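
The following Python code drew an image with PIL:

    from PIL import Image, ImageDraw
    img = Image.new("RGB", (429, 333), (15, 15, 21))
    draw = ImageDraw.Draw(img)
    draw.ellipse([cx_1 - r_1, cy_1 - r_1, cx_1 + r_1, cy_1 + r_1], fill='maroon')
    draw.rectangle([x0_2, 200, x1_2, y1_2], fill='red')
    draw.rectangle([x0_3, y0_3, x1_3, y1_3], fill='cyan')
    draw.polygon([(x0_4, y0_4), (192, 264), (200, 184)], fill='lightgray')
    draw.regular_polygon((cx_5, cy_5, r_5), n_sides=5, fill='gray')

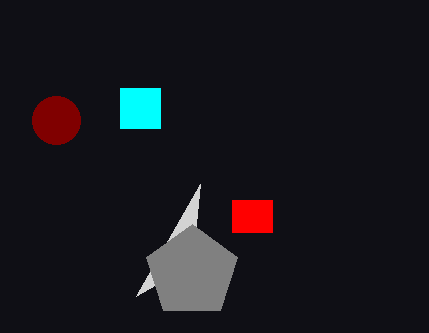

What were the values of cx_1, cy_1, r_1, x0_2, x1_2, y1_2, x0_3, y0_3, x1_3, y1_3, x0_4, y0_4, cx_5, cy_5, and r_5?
cx_1 = 56, cy_1 = 120, r_1 = 24, x0_2 = 232, x1_2 = 272, y1_2 = 232, x0_3 = 120, y0_3 = 88, x1_3 = 160, y1_3 = 128, x0_4 = 136, y0_4 = 296, cx_5 = 192, cy_5 = 272, r_5 = 48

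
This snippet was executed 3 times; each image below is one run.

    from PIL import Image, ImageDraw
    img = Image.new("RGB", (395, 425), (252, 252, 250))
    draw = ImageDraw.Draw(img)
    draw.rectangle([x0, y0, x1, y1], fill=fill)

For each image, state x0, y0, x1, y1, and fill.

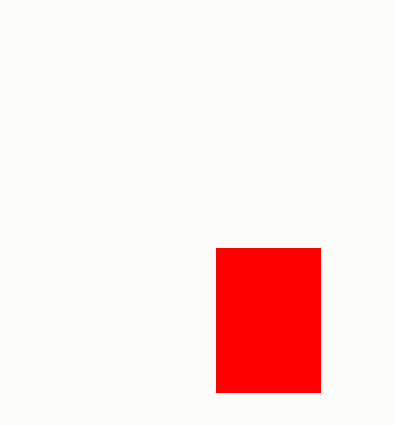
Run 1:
x0 = 216, y0 = 248, x1 = 320, y1 = 392, fill = 'red'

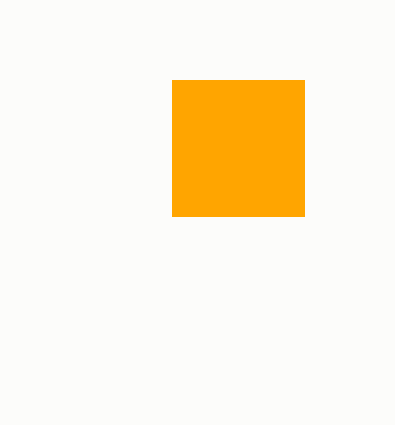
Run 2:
x0 = 172; y0 = 80; x1 = 304; y1 = 216; fill = 'orange'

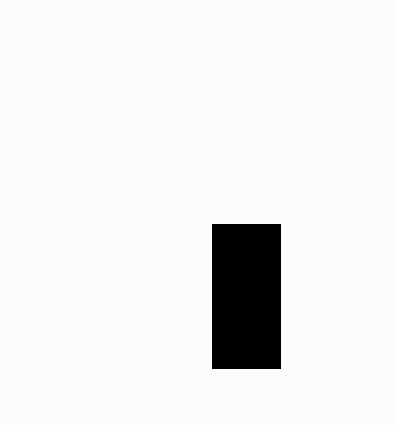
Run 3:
x0 = 212
y0 = 224
x1 = 280
y1 = 368
fill = 'black'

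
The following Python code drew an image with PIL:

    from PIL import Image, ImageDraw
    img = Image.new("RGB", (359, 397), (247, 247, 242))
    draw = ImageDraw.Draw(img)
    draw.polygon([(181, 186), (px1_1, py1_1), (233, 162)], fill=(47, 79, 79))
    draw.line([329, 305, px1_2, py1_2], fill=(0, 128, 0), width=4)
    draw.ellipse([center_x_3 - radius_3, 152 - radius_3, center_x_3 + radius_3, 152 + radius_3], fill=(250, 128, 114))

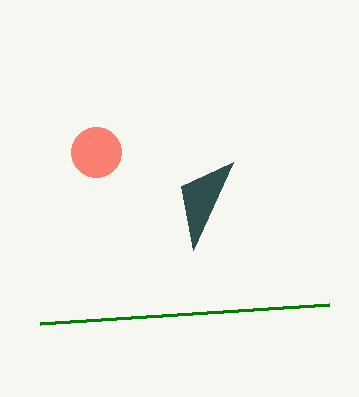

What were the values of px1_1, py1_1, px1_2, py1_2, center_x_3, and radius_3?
px1_1 = 193
py1_1 = 250
px1_2 = 40
py1_2 = 324
center_x_3 = 96
radius_3 = 25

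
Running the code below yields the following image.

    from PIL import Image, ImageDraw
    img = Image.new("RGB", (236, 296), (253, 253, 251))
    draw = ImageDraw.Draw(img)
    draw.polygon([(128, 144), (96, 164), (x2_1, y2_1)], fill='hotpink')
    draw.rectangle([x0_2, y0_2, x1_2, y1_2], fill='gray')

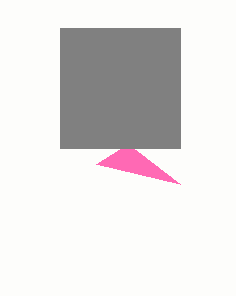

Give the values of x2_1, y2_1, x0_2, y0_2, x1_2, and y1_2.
x2_1 = 180
y2_1 = 184
x0_2 = 60
y0_2 = 28
x1_2 = 180
y1_2 = 148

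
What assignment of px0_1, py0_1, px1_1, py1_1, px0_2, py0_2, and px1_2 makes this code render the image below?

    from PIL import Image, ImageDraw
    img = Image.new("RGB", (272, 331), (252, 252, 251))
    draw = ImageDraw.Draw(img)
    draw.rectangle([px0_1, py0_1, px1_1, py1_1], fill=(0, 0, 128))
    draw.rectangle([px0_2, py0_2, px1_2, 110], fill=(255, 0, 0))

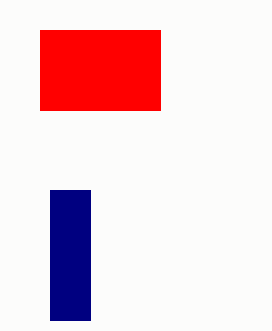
px0_1 = 50, py0_1 = 190, px1_1 = 90, py1_1 = 320, px0_2 = 40, py0_2 = 30, px1_2 = 160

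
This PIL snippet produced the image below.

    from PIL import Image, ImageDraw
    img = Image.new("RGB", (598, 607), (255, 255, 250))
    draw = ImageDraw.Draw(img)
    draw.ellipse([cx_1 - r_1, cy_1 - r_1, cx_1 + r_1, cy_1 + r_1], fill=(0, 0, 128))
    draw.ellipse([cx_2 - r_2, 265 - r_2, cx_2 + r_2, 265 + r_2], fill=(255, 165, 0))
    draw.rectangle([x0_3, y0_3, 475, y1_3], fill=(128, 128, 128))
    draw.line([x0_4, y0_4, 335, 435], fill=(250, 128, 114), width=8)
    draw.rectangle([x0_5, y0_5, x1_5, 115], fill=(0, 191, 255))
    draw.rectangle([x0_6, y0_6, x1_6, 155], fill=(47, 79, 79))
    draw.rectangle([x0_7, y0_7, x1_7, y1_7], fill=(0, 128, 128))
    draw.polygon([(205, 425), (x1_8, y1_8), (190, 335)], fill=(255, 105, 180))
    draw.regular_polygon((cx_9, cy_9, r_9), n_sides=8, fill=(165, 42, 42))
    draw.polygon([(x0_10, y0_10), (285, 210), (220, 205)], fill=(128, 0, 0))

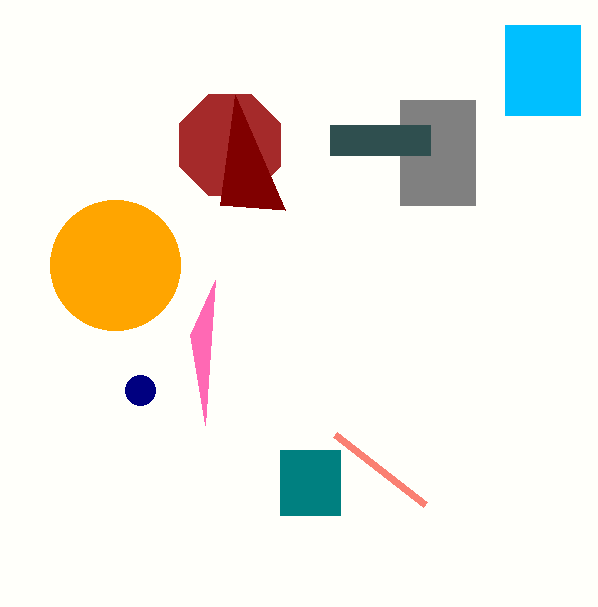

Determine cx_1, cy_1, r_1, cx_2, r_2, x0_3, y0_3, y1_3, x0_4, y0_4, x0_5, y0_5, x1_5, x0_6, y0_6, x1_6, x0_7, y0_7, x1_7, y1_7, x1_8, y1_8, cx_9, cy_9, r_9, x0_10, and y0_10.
cx_1 = 140; cy_1 = 390; r_1 = 15; cx_2 = 115; r_2 = 65; x0_3 = 400; y0_3 = 100; y1_3 = 205; x0_4 = 425; y0_4 = 505; x0_5 = 505; y0_5 = 25; x1_5 = 580; x0_6 = 330; y0_6 = 125; x1_6 = 430; x0_7 = 280; y0_7 = 450; x1_7 = 340; y1_7 = 515; x1_8 = 215; y1_8 = 280; cx_9 = 230; cy_9 = 145; r_9 = 55; x0_10 = 235; y0_10 = 95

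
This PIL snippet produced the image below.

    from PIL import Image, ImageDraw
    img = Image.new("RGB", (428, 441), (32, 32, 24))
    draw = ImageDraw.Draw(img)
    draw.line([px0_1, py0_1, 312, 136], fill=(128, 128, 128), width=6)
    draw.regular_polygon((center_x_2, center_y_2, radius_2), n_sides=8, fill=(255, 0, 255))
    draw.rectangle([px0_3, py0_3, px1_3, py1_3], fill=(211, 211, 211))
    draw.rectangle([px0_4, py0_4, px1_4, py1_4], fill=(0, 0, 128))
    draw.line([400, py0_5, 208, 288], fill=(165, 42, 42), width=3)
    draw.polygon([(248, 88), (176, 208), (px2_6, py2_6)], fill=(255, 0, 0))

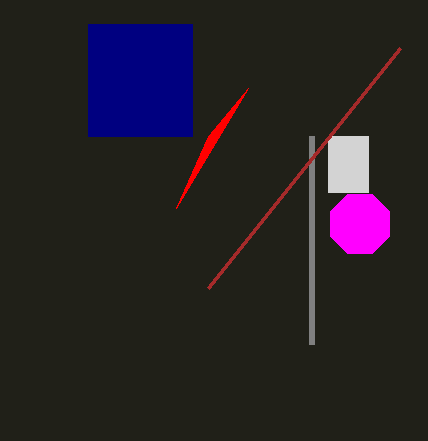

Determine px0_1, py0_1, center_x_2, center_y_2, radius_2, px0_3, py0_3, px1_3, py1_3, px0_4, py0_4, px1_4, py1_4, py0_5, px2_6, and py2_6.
px0_1 = 312; py0_1 = 344; center_x_2 = 360; center_y_2 = 224; radius_2 = 32; px0_3 = 328; py0_3 = 136; px1_3 = 368; py1_3 = 192; px0_4 = 88; py0_4 = 24; px1_4 = 192; py1_4 = 136; py0_5 = 48; px2_6 = 208; py2_6 = 136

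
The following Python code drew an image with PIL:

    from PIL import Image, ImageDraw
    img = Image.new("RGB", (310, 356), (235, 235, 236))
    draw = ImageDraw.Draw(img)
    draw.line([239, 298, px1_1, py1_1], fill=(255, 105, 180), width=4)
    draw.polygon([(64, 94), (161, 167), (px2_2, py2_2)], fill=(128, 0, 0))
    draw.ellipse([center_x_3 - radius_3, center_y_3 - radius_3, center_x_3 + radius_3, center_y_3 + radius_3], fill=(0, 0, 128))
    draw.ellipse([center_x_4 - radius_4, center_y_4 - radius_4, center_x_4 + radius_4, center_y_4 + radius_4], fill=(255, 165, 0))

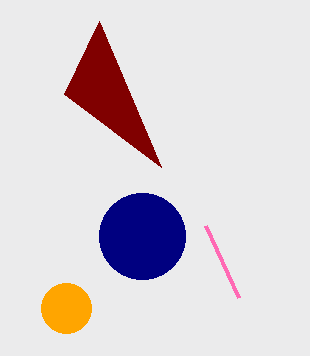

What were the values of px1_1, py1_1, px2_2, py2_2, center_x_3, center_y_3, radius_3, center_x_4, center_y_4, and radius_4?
px1_1 = 206
py1_1 = 226
px2_2 = 99
py2_2 = 21
center_x_3 = 142
center_y_3 = 236
radius_3 = 43
center_x_4 = 66
center_y_4 = 308
radius_4 = 25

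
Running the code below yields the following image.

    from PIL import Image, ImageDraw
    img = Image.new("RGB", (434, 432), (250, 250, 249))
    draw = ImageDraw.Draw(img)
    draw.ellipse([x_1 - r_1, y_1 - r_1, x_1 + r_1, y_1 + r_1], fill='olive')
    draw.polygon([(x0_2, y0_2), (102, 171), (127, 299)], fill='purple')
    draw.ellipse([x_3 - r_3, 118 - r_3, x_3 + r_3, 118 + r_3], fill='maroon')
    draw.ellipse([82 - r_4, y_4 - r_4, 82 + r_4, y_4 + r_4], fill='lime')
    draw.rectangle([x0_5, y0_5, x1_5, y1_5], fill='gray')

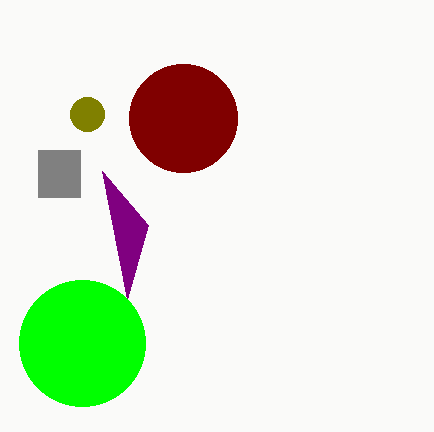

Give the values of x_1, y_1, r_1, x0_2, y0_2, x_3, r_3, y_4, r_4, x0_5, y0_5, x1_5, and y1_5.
x_1 = 87, y_1 = 114, r_1 = 17, x0_2 = 148, y0_2 = 225, x_3 = 183, r_3 = 54, y_4 = 343, r_4 = 63, x0_5 = 38, y0_5 = 150, x1_5 = 80, y1_5 = 197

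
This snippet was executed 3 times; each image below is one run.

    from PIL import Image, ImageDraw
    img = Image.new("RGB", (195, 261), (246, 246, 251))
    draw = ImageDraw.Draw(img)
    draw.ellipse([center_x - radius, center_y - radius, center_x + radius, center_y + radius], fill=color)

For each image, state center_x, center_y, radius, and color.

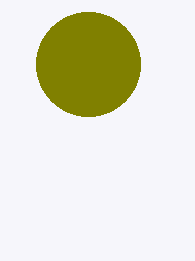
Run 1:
center_x = 88
center_y = 64
radius = 52
color = 'olive'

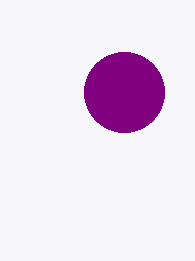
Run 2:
center_x = 124; center_y = 92; radius = 40; color = 'purple'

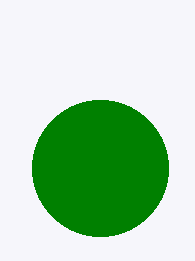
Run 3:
center_x = 100; center_y = 168; radius = 68; color = 'green'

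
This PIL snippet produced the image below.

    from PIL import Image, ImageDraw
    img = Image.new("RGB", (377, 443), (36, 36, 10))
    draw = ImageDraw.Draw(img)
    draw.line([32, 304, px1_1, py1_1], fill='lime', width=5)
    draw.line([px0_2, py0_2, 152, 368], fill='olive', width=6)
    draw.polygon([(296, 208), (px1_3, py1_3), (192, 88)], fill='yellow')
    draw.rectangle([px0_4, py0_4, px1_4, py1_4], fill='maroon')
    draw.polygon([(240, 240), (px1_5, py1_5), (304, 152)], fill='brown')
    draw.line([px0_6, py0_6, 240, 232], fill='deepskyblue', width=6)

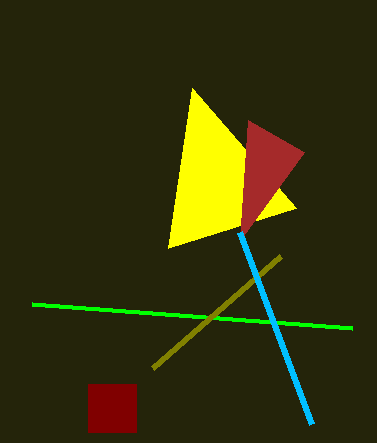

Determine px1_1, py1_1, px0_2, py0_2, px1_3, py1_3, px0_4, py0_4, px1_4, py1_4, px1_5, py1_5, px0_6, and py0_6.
px1_1 = 352
py1_1 = 328
px0_2 = 280
py0_2 = 256
px1_3 = 168
py1_3 = 248
px0_4 = 88
py0_4 = 384
px1_4 = 136
py1_4 = 432
px1_5 = 248
py1_5 = 120
px0_6 = 312
py0_6 = 424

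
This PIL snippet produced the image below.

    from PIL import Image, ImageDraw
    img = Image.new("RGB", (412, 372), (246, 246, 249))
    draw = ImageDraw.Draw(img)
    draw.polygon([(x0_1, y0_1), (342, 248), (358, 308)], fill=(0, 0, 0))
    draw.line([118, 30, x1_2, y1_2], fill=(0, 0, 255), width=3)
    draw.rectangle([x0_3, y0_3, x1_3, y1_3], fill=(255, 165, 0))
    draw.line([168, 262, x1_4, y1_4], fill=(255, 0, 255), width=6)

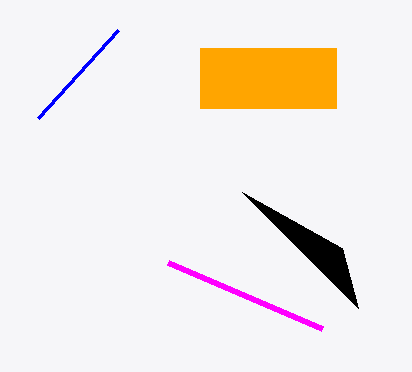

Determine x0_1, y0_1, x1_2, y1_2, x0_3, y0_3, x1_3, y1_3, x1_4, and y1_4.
x0_1 = 242
y0_1 = 192
x1_2 = 38
y1_2 = 118
x0_3 = 200
y0_3 = 48
x1_3 = 336
y1_3 = 108
x1_4 = 322
y1_4 = 328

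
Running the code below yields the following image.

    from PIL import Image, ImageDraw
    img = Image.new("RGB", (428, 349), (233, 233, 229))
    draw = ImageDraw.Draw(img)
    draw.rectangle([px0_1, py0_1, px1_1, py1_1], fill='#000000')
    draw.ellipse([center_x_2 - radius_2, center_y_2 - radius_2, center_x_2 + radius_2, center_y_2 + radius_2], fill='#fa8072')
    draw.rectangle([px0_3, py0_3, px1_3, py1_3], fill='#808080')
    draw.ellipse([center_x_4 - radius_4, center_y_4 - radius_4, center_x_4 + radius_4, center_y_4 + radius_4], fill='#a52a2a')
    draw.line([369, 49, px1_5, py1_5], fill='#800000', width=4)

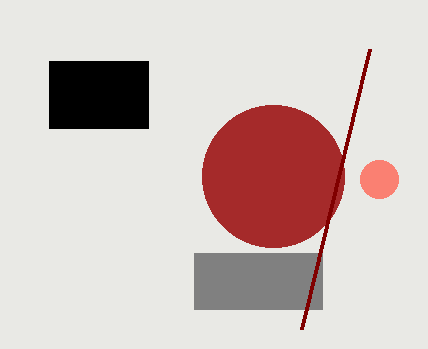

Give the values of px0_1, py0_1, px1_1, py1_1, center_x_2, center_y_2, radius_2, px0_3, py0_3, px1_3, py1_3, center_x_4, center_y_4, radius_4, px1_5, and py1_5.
px0_1 = 49
py0_1 = 61
px1_1 = 148
py1_1 = 128
center_x_2 = 379
center_y_2 = 179
radius_2 = 19
px0_3 = 194
py0_3 = 253
px1_3 = 322
py1_3 = 309
center_x_4 = 273
center_y_4 = 176
radius_4 = 71
px1_5 = 301
py1_5 = 329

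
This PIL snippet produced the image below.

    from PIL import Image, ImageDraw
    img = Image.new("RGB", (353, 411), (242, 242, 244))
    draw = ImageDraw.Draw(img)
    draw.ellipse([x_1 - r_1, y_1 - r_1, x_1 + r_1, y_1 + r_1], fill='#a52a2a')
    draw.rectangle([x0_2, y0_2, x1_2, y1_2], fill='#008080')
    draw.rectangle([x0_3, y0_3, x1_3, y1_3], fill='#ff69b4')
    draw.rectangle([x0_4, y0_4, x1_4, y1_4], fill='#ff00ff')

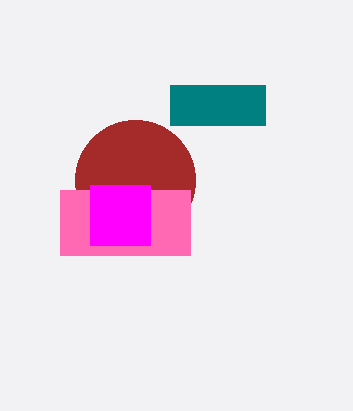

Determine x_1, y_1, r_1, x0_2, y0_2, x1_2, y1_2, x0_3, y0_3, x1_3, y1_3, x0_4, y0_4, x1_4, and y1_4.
x_1 = 135, y_1 = 180, r_1 = 60, x0_2 = 170, y0_2 = 85, x1_2 = 265, y1_2 = 125, x0_3 = 60, y0_3 = 190, x1_3 = 190, y1_3 = 255, x0_4 = 90, y0_4 = 185, x1_4 = 150, y1_4 = 245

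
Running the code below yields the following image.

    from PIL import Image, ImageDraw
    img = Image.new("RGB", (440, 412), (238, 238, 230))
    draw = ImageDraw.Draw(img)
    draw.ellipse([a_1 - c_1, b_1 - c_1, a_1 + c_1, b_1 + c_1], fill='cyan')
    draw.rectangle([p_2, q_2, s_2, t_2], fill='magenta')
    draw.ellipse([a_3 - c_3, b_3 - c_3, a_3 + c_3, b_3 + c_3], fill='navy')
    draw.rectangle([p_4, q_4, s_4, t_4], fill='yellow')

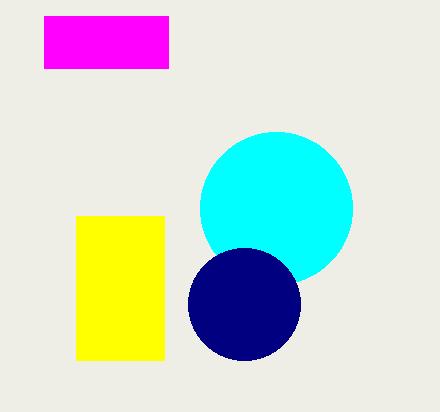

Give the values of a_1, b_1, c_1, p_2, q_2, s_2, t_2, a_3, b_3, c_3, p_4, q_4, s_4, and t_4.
a_1 = 276, b_1 = 208, c_1 = 76, p_2 = 44, q_2 = 16, s_2 = 168, t_2 = 68, a_3 = 244, b_3 = 304, c_3 = 56, p_4 = 76, q_4 = 216, s_4 = 164, t_4 = 360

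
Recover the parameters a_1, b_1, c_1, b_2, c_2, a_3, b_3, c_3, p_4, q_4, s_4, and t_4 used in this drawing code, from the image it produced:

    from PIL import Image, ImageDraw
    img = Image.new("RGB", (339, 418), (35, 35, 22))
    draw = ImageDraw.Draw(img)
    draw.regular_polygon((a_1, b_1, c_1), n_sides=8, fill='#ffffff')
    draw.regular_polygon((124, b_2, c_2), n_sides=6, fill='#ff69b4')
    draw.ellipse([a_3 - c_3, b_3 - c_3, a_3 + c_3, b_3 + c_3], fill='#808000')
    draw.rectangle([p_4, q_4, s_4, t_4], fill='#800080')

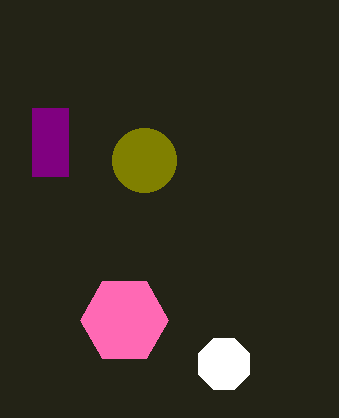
a_1 = 224, b_1 = 364, c_1 = 28, b_2 = 320, c_2 = 44, a_3 = 144, b_3 = 160, c_3 = 32, p_4 = 32, q_4 = 108, s_4 = 68, t_4 = 176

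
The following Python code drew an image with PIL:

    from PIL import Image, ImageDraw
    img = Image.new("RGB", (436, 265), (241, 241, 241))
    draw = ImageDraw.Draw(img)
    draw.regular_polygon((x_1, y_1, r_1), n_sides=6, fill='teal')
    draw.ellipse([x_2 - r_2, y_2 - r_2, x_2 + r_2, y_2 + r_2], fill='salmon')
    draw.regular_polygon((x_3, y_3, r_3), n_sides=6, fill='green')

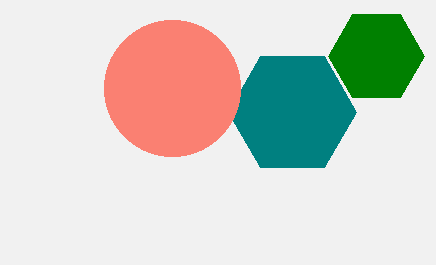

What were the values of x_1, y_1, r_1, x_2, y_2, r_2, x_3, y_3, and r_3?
x_1 = 292, y_1 = 112, r_1 = 64, x_2 = 172, y_2 = 88, r_2 = 68, x_3 = 376, y_3 = 56, r_3 = 48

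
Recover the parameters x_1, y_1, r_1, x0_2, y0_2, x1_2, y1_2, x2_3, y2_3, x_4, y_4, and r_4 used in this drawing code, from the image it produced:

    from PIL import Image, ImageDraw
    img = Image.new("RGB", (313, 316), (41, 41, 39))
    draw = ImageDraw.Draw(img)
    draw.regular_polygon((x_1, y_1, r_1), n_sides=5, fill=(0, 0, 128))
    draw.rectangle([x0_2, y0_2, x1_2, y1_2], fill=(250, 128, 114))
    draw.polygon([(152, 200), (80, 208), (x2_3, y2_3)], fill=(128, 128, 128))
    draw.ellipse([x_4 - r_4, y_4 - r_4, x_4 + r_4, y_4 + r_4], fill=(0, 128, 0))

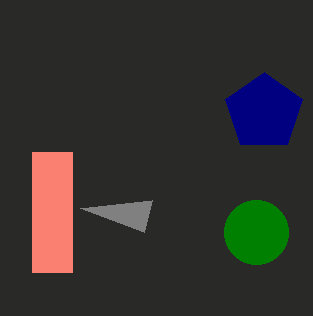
x_1 = 264; y_1 = 112; r_1 = 40; x0_2 = 32; y0_2 = 152; x1_2 = 72; y1_2 = 272; x2_3 = 144; y2_3 = 232; x_4 = 256; y_4 = 232; r_4 = 32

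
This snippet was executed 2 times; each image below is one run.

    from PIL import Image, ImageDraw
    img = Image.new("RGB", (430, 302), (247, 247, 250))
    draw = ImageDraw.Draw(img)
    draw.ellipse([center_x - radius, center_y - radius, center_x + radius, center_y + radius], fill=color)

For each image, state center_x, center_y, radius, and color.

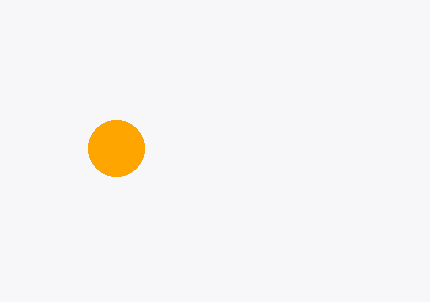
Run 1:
center_x = 116; center_y = 148; radius = 28; color = 'orange'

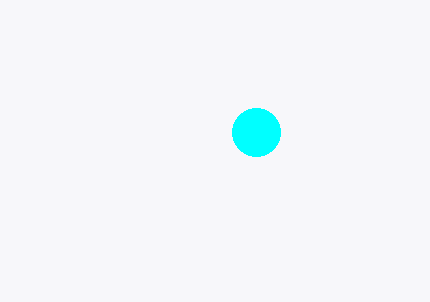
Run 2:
center_x = 256
center_y = 132
radius = 24
color = 'cyan'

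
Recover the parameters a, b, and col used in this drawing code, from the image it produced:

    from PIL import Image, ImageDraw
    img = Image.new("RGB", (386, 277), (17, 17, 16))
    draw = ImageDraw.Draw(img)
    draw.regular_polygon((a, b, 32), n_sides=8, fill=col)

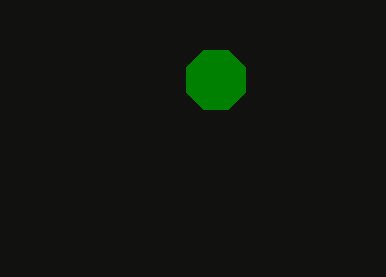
a = 216; b = 80; col = 'green'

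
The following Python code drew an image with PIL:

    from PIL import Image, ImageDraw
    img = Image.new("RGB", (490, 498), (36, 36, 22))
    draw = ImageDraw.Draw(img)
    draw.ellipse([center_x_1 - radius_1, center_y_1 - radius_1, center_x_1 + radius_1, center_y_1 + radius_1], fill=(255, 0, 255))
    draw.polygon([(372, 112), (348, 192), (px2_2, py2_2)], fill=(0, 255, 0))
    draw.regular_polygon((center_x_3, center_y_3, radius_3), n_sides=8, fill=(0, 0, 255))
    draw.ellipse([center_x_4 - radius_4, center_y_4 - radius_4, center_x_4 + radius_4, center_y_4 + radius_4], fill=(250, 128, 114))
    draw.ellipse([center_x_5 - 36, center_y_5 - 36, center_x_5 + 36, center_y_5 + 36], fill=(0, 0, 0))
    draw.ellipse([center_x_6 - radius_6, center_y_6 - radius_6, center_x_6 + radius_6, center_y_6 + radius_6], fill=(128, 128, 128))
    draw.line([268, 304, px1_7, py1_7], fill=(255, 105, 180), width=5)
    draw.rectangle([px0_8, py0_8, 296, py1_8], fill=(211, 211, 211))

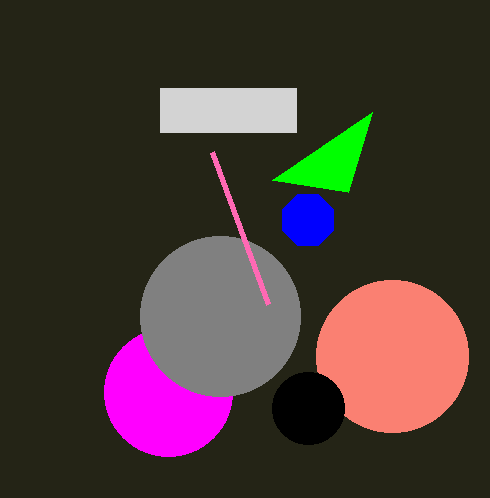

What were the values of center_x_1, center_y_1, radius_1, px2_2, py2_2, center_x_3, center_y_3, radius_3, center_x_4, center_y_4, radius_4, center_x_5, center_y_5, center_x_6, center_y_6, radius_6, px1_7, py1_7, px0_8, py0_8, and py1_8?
center_x_1 = 168, center_y_1 = 392, radius_1 = 64, px2_2 = 272, py2_2 = 180, center_x_3 = 308, center_y_3 = 220, radius_3 = 28, center_x_4 = 392, center_y_4 = 356, radius_4 = 76, center_x_5 = 308, center_y_5 = 408, center_x_6 = 220, center_y_6 = 316, radius_6 = 80, px1_7 = 212, py1_7 = 152, px0_8 = 160, py0_8 = 88, py1_8 = 132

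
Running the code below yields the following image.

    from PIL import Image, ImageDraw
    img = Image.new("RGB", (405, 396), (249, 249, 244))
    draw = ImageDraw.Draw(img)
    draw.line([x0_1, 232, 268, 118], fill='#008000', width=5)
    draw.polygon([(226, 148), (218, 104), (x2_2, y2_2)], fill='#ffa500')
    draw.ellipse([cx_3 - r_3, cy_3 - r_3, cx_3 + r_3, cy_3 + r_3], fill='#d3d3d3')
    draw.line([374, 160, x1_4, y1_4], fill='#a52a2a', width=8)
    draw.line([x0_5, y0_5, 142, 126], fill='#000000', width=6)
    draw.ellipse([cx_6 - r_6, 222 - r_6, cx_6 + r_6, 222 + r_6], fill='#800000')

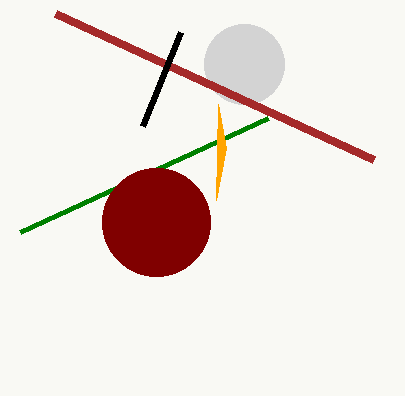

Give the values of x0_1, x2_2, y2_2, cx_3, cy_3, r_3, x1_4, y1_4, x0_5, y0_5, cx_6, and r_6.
x0_1 = 20; x2_2 = 216; y2_2 = 200; cx_3 = 244; cy_3 = 64; r_3 = 40; x1_4 = 56; y1_4 = 14; x0_5 = 180; y0_5 = 32; cx_6 = 156; r_6 = 54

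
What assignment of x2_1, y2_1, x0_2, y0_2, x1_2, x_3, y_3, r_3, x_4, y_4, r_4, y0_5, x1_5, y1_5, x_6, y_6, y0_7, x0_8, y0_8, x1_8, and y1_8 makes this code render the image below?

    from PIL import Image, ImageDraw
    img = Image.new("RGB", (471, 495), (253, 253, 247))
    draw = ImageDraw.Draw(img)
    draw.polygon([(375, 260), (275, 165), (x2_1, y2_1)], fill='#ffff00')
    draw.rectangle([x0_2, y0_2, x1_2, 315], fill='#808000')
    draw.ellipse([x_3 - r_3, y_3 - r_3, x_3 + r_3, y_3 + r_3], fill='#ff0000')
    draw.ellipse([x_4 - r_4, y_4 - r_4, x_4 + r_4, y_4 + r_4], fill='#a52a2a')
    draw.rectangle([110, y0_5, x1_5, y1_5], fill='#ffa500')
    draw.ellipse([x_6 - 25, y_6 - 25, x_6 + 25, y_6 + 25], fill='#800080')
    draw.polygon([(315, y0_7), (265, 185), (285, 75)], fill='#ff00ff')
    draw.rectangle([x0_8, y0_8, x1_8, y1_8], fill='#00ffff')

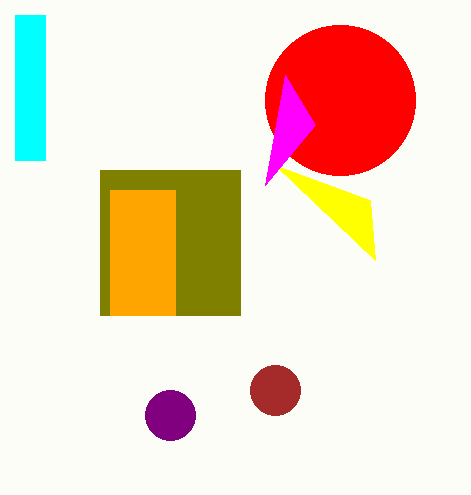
x2_1 = 370
y2_1 = 200
x0_2 = 100
y0_2 = 170
x1_2 = 240
x_3 = 340
y_3 = 100
r_3 = 75
x_4 = 275
y_4 = 390
r_4 = 25
y0_5 = 190
x1_5 = 175
y1_5 = 315
x_6 = 170
y_6 = 415
y0_7 = 125
x0_8 = 15
y0_8 = 15
x1_8 = 45
y1_8 = 160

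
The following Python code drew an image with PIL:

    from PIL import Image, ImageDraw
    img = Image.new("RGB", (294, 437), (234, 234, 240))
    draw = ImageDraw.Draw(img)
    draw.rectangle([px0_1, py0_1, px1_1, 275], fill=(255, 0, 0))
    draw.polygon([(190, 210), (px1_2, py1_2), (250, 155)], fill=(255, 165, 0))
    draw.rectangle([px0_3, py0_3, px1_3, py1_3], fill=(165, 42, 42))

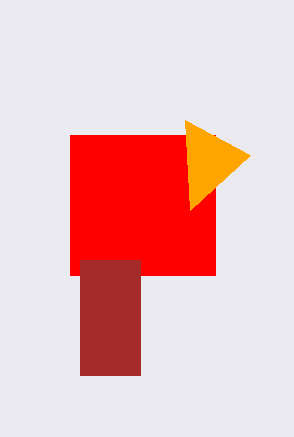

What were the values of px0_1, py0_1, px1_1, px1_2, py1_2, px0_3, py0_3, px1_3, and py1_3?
px0_1 = 70; py0_1 = 135; px1_1 = 215; px1_2 = 185; py1_2 = 120; px0_3 = 80; py0_3 = 260; px1_3 = 140; py1_3 = 375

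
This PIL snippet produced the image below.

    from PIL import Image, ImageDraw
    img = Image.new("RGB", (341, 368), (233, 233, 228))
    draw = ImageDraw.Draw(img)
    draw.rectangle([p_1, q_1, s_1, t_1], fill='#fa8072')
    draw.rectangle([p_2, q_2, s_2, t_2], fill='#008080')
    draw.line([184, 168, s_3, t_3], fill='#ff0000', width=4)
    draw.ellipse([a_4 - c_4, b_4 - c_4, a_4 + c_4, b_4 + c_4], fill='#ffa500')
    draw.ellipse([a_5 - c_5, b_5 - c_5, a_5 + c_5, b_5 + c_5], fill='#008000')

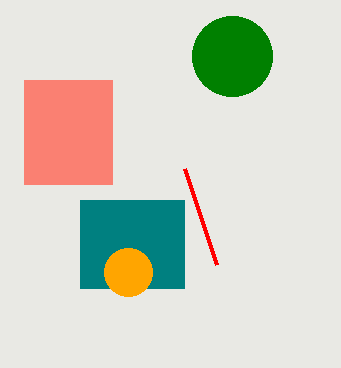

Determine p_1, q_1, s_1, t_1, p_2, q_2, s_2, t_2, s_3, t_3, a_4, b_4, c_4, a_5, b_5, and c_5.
p_1 = 24, q_1 = 80, s_1 = 112, t_1 = 184, p_2 = 80, q_2 = 200, s_2 = 184, t_2 = 288, s_3 = 216, t_3 = 264, a_4 = 128, b_4 = 272, c_4 = 24, a_5 = 232, b_5 = 56, c_5 = 40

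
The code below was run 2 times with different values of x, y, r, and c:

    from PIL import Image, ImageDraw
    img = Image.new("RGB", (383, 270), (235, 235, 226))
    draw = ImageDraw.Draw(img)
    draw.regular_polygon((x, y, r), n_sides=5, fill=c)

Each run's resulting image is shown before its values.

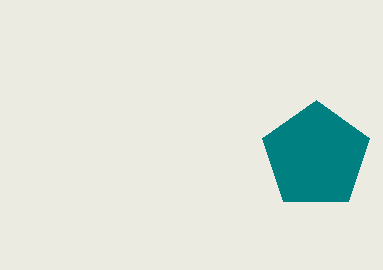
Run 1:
x = 316, y = 156, r = 56, c = 'teal'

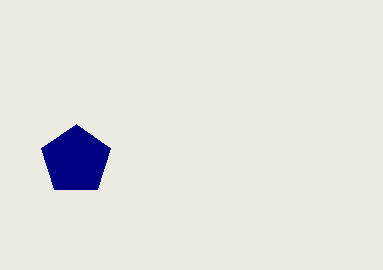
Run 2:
x = 76, y = 160, r = 36, c = 'navy'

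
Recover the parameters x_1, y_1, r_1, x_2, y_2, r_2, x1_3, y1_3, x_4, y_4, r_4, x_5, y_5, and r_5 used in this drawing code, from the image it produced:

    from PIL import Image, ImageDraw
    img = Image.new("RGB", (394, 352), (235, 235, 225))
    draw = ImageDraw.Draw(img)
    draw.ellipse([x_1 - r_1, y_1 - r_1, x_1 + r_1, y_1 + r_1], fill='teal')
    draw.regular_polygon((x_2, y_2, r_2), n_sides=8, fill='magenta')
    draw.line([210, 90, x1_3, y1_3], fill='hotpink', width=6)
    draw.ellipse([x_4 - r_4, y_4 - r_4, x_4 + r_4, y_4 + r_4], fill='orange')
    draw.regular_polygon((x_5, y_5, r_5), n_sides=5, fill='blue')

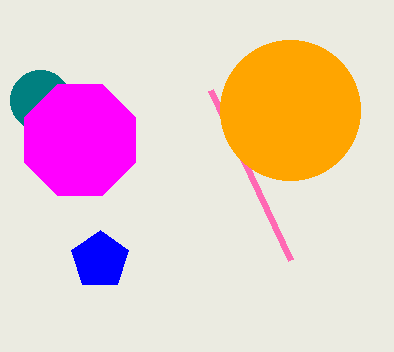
x_1 = 40
y_1 = 100
r_1 = 30
x_2 = 80
y_2 = 140
r_2 = 60
x1_3 = 290
y1_3 = 260
x_4 = 290
y_4 = 110
r_4 = 70
x_5 = 100
y_5 = 260
r_5 = 30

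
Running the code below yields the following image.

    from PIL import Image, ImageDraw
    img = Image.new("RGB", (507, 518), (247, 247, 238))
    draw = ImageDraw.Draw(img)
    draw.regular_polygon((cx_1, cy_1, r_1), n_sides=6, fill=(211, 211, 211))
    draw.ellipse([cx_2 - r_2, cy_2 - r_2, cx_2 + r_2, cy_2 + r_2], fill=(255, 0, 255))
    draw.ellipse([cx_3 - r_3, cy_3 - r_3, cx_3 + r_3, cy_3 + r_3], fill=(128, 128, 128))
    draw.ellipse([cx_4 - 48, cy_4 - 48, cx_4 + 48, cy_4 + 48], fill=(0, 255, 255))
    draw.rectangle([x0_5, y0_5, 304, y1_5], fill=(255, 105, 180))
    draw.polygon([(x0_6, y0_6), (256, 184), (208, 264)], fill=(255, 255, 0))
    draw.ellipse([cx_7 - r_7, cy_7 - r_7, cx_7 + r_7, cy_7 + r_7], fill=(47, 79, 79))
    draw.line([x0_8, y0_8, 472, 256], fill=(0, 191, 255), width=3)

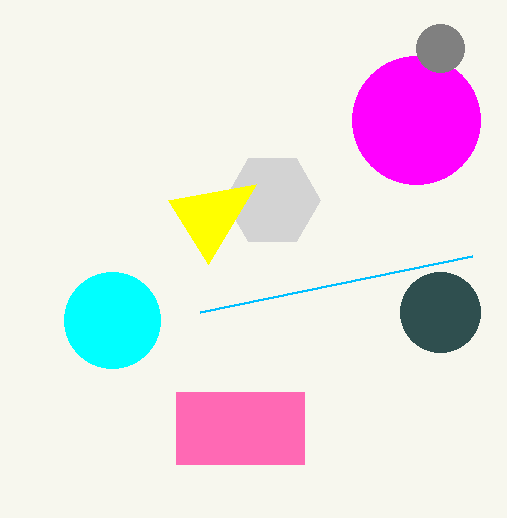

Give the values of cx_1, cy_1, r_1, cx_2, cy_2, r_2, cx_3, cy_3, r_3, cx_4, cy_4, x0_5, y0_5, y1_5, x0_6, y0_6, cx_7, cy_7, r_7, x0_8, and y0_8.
cx_1 = 272, cy_1 = 200, r_1 = 48, cx_2 = 416, cy_2 = 120, r_2 = 64, cx_3 = 440, cy_3 = 48, r_3 = 24, cx_4 = 112, cy_4 = 320, x0_5 = 176, y0_5 = 392, y1_5 = 464, x0_6 = 168, y0_6 = 200, cx_7 = 440, cy_7 = 312, r_7 = 40, x0_8 = 200, y0_8 = 312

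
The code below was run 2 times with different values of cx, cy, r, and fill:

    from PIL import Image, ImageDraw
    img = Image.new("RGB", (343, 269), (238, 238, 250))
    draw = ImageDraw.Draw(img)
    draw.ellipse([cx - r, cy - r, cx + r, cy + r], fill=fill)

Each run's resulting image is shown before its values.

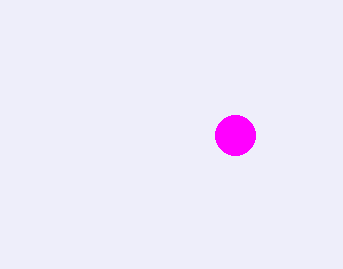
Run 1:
cx = 235
cy = 135
r = 20
fill = 'magenta'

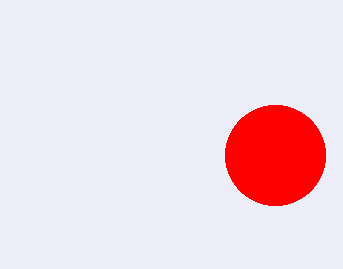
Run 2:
cx = 275; cy = 155; r = 50; fill = 'red'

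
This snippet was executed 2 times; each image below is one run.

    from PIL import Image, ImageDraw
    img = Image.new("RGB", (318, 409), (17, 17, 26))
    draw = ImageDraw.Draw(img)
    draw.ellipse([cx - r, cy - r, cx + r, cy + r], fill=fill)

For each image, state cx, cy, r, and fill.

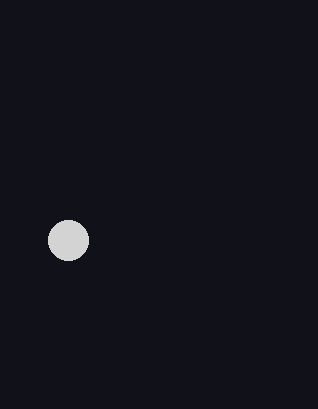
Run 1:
cx = 68
cy = 240
r = 20
fill = 'lightgray'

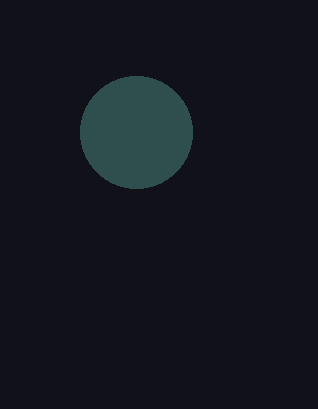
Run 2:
cx = 136
cy = 132
r = 56
fill = 'darkslategray'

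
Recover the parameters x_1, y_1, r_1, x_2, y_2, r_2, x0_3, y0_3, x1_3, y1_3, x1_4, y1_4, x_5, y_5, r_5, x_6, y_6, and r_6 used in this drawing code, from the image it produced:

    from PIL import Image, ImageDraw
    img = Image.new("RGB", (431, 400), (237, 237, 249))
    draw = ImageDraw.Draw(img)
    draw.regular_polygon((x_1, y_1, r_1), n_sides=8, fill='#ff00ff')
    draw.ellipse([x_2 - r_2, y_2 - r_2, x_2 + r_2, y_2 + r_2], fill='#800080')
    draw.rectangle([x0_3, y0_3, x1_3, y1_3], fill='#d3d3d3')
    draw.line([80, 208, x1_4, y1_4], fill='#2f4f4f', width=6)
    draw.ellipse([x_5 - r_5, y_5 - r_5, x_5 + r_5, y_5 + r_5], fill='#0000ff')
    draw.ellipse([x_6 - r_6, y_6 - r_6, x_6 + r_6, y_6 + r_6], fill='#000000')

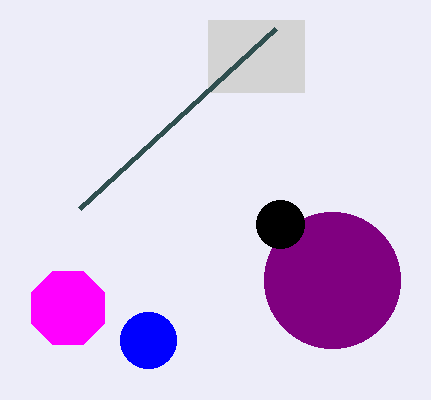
x_1 = 68; y_1 = 308; r_1 = 40; x_2 = 332; y_2 = 280; r_2 = 68; x0_3 = 208; y0_3 = 20; x1_3 = 304; y1_3 = 92; x1_4 = 276; y1_4 = 28; x_5 = 148; y_5 = 340; r_5 = 28; x_6 = 280; y_6 = 224; r_6 = 24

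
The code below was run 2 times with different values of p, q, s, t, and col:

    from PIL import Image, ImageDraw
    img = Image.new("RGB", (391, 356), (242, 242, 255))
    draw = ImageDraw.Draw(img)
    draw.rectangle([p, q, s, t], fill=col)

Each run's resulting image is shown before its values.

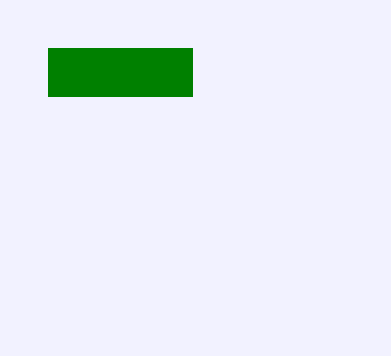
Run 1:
p = 48, q = 48, s = 192, t = 96, col = 'green'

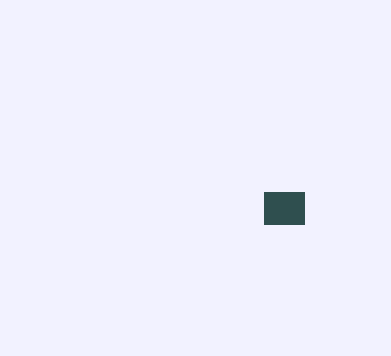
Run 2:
p = 264
q = 192
s = 304
t = 224
col = 'darkslategray'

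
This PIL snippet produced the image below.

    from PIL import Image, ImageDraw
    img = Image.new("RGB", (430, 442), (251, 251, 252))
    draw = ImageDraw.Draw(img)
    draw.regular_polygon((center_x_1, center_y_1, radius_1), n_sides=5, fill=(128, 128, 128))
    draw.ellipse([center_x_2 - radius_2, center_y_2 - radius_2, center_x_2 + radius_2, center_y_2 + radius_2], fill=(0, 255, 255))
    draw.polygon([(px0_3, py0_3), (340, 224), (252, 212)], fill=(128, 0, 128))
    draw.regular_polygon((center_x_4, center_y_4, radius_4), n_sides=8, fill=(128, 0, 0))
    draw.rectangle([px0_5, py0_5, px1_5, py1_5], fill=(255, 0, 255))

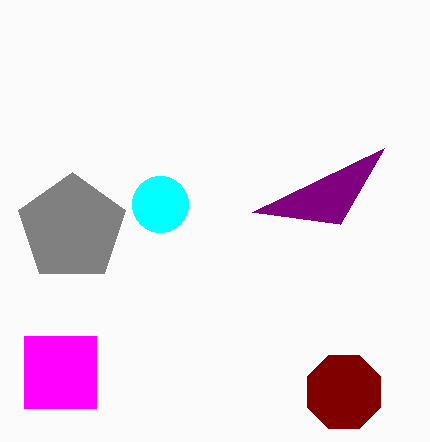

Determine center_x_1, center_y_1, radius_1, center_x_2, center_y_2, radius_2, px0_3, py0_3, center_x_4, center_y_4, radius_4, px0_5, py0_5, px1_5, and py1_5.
center_x_1 = 72, center_y_1 = 228, radius_1 = 56, center_x_2 = 160, center_y_2 = 204, radius_2 = 28, px0_3 = 384, py0_3 = 148, center_x_4 = 344, center_y_4 = 392, radius_4 = 40, px0_5 = 24, py0_5 = 336, px1_5 = 96, py1_5 = 408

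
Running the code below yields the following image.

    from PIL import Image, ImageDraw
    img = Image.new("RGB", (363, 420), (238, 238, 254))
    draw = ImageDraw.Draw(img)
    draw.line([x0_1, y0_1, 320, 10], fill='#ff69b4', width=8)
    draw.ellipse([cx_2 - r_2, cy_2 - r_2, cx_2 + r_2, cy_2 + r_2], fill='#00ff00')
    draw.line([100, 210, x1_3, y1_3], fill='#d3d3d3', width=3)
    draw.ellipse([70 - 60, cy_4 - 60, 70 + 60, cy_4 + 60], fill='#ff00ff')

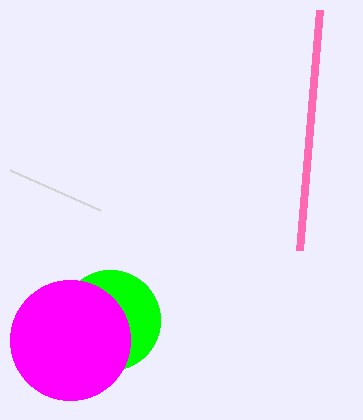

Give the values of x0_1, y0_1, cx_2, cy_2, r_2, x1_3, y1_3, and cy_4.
x0_1 = 300
y0_1 = 250
cx_2 = 110
cy_2 = 320
r_2 = 50
x1_3 = 10
y1_3 = 170
cy_4 = 340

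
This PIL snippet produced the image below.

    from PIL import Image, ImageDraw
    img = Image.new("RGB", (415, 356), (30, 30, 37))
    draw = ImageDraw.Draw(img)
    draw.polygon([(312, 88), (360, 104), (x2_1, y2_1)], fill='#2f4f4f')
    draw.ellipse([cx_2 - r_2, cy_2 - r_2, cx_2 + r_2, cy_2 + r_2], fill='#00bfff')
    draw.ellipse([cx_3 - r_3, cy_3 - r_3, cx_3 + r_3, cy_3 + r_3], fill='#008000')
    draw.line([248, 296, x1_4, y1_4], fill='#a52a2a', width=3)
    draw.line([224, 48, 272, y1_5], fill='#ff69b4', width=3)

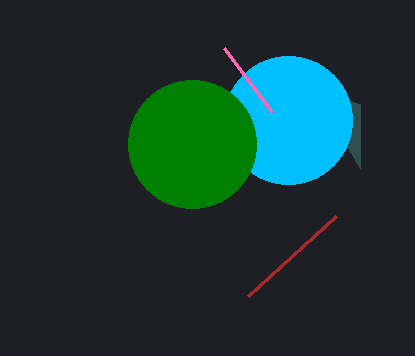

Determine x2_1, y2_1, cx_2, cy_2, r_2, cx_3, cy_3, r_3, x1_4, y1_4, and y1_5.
x2_1 = 360; y2_1 = 168; cx_2 = 288; cy_2 = 120; r_2 = 64; cx_3 = 192; cy_3 = 144; r_3 = 64; x1_4 = 336; y1_4 = 216; y1_5 = 112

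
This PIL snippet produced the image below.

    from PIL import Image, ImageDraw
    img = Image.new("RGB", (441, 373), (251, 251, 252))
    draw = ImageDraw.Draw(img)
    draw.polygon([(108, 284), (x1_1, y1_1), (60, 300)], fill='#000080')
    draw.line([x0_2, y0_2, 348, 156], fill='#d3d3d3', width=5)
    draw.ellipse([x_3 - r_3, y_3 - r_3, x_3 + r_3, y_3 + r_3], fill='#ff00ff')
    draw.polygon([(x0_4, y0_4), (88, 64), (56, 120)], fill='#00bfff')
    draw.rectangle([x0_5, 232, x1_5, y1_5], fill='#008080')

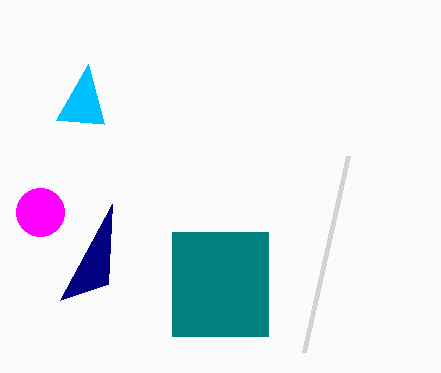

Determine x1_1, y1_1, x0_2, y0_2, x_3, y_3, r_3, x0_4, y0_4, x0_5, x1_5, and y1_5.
x1_1 = 112; y1_1 = 204; x0_2 = 304; y0_2 = 352; x_3 = 40; y_3 = 212; r_3 = 24; x0_4 = 104; y0_4 = 124; x0_5 = 172; x1_5 = 268; y1_5 = 336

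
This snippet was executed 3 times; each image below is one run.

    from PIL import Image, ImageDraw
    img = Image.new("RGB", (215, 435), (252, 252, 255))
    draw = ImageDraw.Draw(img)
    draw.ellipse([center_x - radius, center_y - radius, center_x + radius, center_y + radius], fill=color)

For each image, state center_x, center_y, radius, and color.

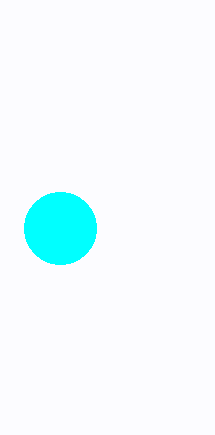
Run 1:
center_x = 60
center_y = 228
radius = 36
color = 'cyan'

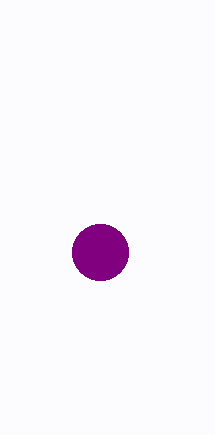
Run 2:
center_x = 100; center_y = 252; radius = 28; color = 'purple'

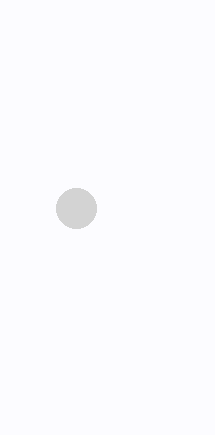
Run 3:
center_x = 76; center_y = 208; radius = 20; color = 'lightgray'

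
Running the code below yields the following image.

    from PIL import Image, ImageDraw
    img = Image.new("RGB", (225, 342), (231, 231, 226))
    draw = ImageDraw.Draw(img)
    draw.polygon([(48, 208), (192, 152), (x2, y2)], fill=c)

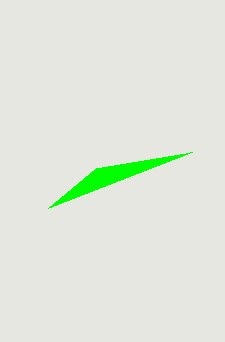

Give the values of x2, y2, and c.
x2 = 96, y2 = 168, c = 'lime'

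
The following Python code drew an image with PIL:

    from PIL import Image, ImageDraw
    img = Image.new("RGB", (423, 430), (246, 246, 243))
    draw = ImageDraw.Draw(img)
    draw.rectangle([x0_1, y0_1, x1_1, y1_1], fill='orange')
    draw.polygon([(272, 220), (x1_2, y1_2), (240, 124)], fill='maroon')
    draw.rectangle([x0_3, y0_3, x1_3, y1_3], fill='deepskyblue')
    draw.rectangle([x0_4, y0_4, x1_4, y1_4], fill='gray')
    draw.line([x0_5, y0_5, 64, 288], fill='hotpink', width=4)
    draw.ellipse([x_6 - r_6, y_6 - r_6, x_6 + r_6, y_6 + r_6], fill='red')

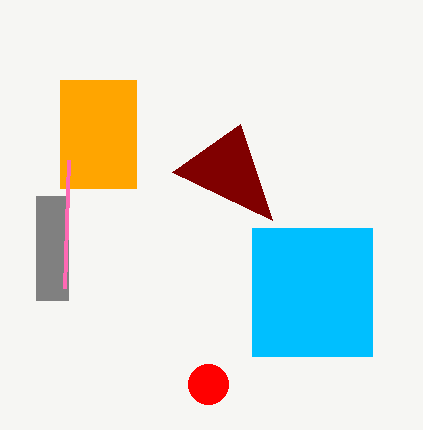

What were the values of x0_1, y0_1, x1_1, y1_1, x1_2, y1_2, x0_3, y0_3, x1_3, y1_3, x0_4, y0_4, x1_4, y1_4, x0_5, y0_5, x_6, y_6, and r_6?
x0_1 = 60
y0_1 = 80
x1_1 = 136
y1_1 = 188
x1_2 = 172
y1_2 = 172
x0_3 = 252
y0_3 = 228
x1_3 = 372
y1_3 = 356
x0_4 = 36
y0_4 = 196
x1_4 = 68
y1_4 = 300
x0_5 = 68
y0_5 = 160
x_6 = 208
y_6 = 384
r_6 = 20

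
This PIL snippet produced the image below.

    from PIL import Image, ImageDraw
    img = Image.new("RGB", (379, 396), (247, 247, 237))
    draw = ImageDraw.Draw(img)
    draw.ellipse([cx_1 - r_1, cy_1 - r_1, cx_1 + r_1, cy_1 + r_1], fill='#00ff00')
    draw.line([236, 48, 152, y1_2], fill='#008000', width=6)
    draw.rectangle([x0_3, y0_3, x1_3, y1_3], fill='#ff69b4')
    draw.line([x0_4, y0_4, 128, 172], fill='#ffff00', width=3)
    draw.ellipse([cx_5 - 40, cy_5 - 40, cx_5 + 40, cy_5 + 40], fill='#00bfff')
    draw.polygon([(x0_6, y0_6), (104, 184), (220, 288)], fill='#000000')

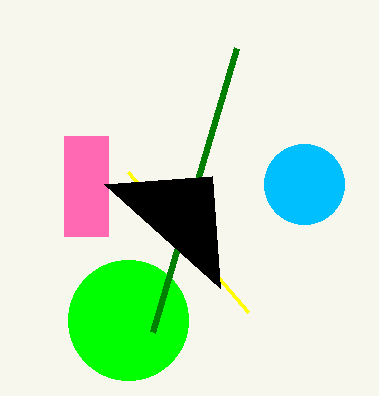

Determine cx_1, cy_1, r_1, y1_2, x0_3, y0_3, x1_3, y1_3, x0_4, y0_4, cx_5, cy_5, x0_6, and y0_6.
cx_1 = 128, cy_1 = 320, r_1 = 60, y1_2 = 332, x0_3 = 64, y0_3 = 136, x1_3 = 108, y1_3 = 236, x0_4 = 248, y0_4 = 312, cx_5 = 304, cy_5 = 184, x0_6 = 212, y0_6 = 176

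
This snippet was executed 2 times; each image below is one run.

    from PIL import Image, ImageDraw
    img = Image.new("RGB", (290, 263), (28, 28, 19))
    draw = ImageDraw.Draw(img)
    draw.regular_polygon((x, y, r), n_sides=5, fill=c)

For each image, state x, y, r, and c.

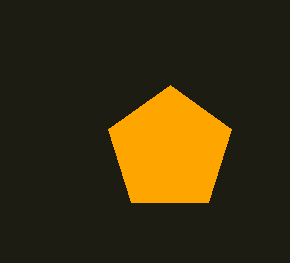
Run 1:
x = 170; y = 150; r = 65; c = 'orange'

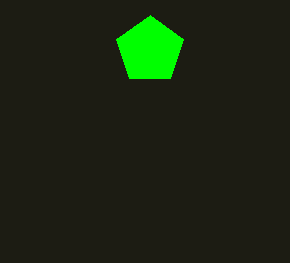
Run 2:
x = 150
y = 50
r = 35
c = 'lime'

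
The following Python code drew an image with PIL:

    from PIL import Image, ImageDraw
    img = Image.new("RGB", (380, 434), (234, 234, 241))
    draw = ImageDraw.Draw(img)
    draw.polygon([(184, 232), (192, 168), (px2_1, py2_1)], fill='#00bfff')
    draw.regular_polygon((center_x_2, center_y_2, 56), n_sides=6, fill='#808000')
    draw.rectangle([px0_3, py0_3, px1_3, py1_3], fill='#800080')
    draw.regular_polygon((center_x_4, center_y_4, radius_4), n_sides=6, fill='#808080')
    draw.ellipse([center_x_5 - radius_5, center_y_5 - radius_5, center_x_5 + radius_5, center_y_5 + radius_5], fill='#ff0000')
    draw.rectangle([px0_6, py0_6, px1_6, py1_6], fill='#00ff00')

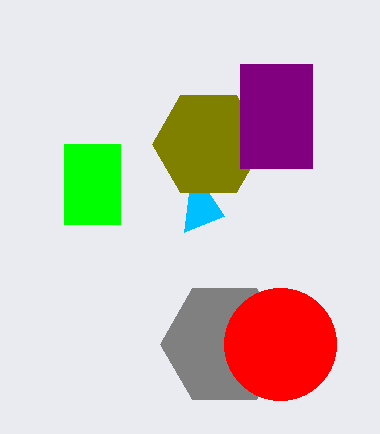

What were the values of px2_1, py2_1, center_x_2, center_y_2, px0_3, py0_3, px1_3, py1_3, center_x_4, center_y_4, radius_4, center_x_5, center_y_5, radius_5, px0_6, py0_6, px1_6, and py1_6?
px2_1 = 224, py2_1 = 216, center_x_2 = 208, center_y_2 = 144, px0_3 = 240, py0_3 = 64, px1_3 = 312, py1_3 = 168, center_x_4 = 224, center_y_4 = 344, radius_4 = 64, center_x_5 = 280, center_y_5 = 344, radius_5 = 56, px0_6 = 64, py0_6 = 144, px1_6 = 120, py1_6 = 224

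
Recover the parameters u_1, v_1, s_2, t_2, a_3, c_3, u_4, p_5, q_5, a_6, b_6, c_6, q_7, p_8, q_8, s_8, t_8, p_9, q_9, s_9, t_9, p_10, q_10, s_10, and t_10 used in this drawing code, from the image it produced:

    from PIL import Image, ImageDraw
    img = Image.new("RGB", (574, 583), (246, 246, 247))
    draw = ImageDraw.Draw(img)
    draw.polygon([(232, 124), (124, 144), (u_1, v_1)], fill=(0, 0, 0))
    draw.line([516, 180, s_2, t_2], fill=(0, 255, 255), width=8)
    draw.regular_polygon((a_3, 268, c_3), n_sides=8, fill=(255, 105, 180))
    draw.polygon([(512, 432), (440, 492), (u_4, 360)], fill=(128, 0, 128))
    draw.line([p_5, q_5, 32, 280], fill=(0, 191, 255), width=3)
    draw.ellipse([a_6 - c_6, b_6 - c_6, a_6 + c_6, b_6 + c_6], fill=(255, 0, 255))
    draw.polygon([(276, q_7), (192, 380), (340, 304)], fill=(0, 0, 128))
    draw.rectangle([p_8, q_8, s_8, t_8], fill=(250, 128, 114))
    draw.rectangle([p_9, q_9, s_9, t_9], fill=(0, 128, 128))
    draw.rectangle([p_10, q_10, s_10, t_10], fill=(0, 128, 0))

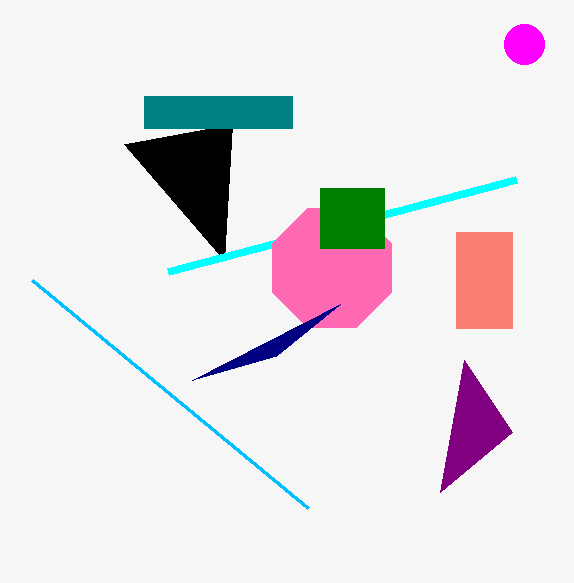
u_1 = 224
v_1 = 260
s_2 = 168
t_2 = 272
a_3 = 332
c_3 = 64
u_4 = 464
p_5 = 308
q_5 = 508
a_6 = 524
b_6 = 44
c_6 = 20
q_7 = 356
p_8 = 456
q_8 = 232
s_8 = 512
t_8 = 328
p_9 = 144
q_9 = 96
s_9 = 292
t_9 = 128
p_10 = 320
q_10 = 188
s_10 = 384
t_10 = 248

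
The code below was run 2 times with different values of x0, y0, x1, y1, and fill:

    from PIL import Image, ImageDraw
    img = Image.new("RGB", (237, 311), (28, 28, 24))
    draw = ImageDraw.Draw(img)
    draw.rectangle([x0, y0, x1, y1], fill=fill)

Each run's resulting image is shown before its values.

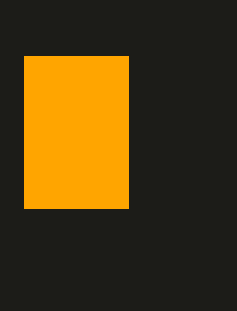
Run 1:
x0 = 24; y0 = 56; x1 = 128; y1 = 208; fill = 'orange'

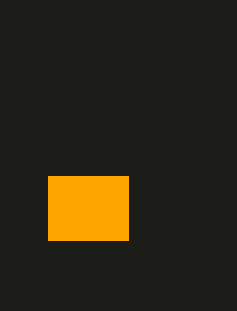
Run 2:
x0 = 48, y0 = 176, x1 = 128, y1 = 240, fill = 'orange'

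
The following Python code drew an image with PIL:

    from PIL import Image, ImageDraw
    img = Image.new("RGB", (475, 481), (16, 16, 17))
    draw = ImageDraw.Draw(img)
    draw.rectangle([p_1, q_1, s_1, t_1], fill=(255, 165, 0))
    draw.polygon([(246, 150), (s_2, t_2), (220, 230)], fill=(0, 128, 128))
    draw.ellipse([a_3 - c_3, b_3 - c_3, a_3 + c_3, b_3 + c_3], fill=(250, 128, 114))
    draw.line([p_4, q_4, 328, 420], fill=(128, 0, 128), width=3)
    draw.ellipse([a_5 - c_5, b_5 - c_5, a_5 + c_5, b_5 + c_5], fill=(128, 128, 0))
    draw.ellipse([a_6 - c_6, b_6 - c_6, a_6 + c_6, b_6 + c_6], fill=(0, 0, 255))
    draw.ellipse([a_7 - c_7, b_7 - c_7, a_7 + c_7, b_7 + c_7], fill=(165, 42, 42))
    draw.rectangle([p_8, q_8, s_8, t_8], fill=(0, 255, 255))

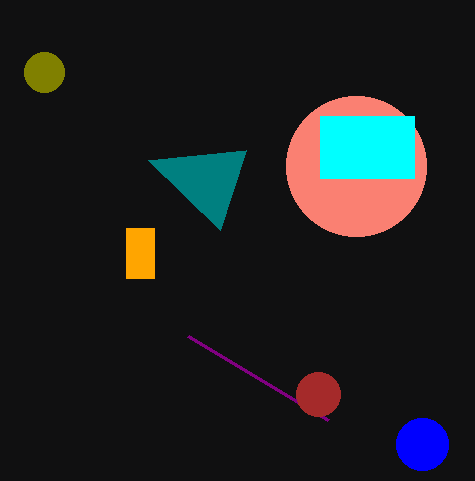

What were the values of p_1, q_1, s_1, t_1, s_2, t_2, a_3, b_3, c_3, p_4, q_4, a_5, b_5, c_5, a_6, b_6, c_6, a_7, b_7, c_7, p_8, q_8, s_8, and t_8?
p_1 = 126
q_1 = 228
s_1 = 154
t_1 = 278
s_2 = 148
t_2 = 160
a_3 = 356
b_3 = 166
c_3 = 70
p_4 = 188
q_4 = 336
a_5 = 44
b_5 = 72
c_5 = 20
a_6 = 422
b_6 = 444
c_6 = 26
a_7 = 318
b_7 = 394
c_7 = 22
p_8 = 320
q_8 = 116
s_8 = 414
t_8 = 178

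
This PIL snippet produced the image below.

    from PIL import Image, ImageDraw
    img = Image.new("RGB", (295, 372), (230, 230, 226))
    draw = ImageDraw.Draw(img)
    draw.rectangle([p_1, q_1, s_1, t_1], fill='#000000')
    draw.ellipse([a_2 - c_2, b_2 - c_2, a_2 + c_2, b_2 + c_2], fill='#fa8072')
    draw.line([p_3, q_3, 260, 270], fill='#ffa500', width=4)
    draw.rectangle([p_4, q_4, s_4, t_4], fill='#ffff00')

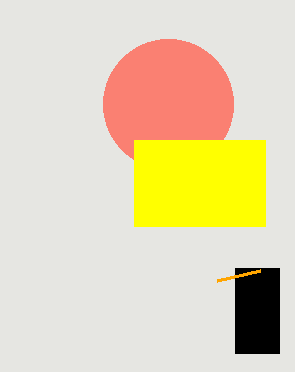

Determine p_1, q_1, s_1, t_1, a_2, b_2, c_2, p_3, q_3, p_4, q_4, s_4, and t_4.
p_1 = 235, q_1 = 268, s_1 = 279, t_1 = 353, a_2 = 168, b_2 = 104, c_2 = 65, p_3 = 217, q_3 = 280, p_4 = 134, q_4 = 140, s_4 = 265, t_4 = 226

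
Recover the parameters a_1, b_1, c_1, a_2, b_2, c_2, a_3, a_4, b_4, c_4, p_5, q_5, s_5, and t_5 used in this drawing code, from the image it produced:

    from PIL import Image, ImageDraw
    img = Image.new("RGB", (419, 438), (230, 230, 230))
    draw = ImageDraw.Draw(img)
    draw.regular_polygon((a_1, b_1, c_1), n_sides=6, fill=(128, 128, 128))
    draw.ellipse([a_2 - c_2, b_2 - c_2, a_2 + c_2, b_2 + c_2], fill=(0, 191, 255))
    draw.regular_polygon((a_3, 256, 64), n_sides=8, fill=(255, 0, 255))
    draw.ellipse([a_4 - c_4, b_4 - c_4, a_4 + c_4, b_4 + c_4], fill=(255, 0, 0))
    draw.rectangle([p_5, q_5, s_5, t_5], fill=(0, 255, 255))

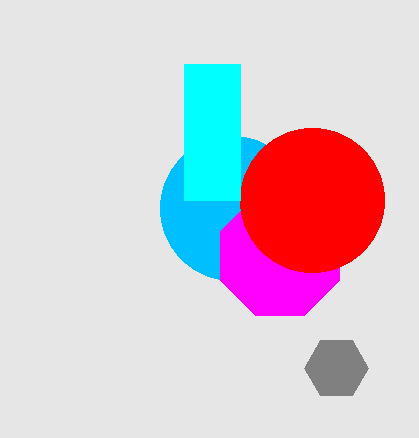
a_1 = 336
b_1 = 368
c_1 = 32
a_2 = 232
b_2 = 208
c_2 = 72
a_3 = 280
a_4 = 312
b_4 = 200
c_4 = 72
p_5 = 184
q_5 = 64
s_5 = 240
t_5 = 200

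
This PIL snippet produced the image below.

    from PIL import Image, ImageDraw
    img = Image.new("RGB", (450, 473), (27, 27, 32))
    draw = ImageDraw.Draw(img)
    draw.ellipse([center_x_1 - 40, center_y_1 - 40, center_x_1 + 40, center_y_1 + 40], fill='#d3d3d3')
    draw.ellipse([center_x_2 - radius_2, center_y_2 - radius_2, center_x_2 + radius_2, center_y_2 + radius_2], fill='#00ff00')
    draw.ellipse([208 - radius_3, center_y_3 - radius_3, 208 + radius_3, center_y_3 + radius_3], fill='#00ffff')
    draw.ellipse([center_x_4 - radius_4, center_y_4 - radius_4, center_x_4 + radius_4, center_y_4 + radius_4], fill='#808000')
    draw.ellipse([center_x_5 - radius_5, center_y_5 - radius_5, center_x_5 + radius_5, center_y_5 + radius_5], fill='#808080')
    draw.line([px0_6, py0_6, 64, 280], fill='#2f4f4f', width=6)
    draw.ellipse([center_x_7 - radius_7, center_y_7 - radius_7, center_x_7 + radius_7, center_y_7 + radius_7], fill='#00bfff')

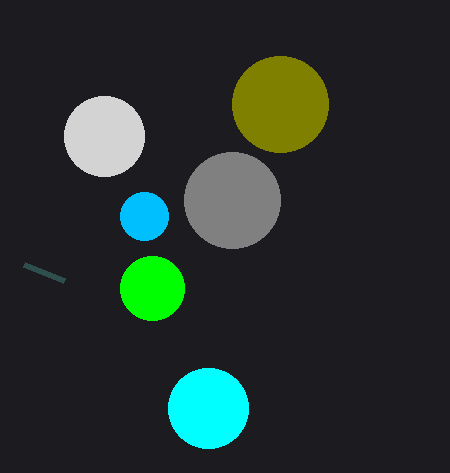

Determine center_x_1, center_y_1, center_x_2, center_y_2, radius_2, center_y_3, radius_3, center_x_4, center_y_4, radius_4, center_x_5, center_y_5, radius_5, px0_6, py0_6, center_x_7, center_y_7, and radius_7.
center_x_1 = 104, center_y_1 = 136, center_x_2 = 152, center_y_2 = 288, radius_2 = 32, center_y_3 = 408, radius_3 = 40, center_x_4 = 280, center_y_4 = 104, radius_4 = 48, center_x_5 = 232, center_y_5 = 200, radius_5 = 48, px0_6 = 24, py0_6 = 264, center_x_7 = 144, center_y_7 = 216, radius_7 = 24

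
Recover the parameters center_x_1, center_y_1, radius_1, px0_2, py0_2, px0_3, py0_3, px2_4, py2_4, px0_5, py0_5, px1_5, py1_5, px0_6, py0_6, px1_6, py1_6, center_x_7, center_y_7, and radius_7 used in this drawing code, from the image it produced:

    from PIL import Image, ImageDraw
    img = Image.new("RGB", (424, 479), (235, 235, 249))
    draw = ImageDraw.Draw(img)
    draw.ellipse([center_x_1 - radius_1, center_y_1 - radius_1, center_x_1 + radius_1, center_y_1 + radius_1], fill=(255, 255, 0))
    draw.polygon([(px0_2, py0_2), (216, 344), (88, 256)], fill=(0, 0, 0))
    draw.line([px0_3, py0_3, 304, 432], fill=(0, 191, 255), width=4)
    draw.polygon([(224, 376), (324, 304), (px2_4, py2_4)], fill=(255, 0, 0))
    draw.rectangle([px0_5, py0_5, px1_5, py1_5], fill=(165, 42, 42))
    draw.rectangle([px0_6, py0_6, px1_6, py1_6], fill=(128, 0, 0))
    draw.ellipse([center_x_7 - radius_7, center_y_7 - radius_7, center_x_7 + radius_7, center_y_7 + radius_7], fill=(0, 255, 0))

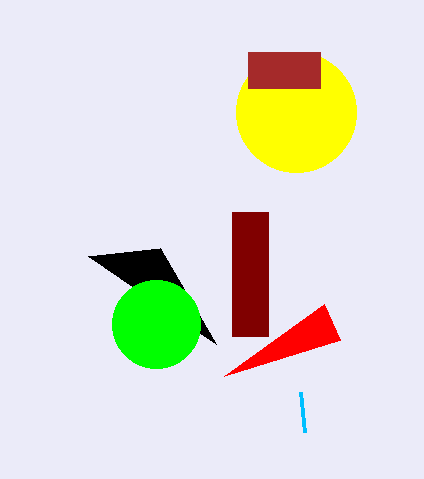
center_x_1 = 296; center_y_1 = 112; radius_1 = 60; px0_2 = 160; py0_2 = 248; px0_3 = 300; py0_3 = 392; px2_4 = 340; py2_4 = 340; px0_5 = 248; py0_5 = 52; px1_5 = 320; py1_5 = 88; px0_6 = 232; py0_6 = 212; px1_6 = 268; py1_6 = 336; center_x_7 = 156; center_y_7 = 324; radius_7 = 44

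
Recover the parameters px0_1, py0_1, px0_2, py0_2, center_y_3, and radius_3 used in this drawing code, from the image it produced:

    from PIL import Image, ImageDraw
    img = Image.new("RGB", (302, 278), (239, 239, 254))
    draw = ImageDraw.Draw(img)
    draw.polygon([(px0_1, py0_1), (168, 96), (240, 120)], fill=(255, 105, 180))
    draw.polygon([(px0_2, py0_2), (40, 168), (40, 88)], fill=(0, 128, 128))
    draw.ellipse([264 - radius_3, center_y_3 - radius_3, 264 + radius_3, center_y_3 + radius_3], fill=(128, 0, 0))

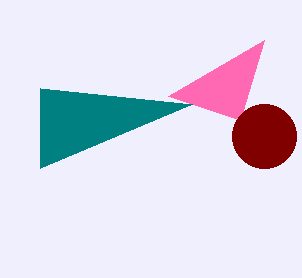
px0_1 = 264, py0_1 = 40, px0_2 = 192, py0_2 = 104, center_y_3 = 136, radius_3 = 32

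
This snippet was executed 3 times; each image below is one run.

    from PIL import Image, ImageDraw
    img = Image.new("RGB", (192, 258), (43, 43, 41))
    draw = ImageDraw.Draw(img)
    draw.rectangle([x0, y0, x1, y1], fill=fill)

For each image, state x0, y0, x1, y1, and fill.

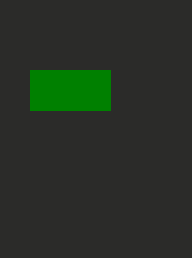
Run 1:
x0 = 30, y0 = 70, x1 = 110, y1 = 110, fill = 'green'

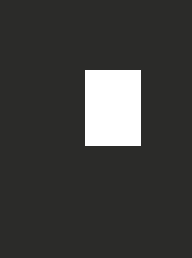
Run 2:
x0 = 85; y0 = 70; x1 = 140; y1 = 145; fill = 'white'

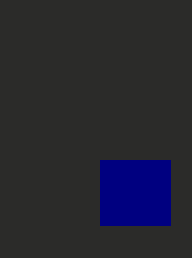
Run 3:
x0 = 100
y0 = 160
x1 = 170
y1 = 225
fill = 'navy'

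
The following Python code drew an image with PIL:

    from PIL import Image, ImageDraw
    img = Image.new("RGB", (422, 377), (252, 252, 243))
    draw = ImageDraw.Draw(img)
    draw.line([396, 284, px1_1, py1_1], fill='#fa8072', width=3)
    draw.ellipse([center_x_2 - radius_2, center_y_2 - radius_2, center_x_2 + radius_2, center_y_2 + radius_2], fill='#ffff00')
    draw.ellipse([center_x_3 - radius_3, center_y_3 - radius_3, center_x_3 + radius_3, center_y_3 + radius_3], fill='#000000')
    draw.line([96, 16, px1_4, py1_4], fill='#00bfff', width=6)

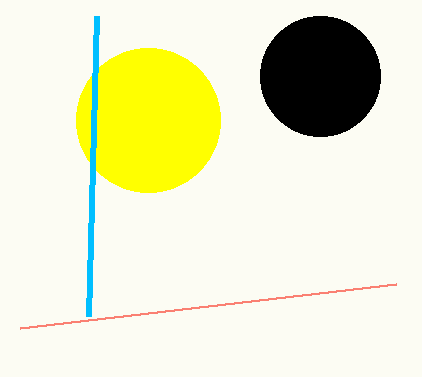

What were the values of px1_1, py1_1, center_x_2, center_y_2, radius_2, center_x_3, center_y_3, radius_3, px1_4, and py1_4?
px1_1 = 20, py1_1 = 328, center_x_2 = 148, center_y_2 = 120, radius_2 = 72, center_x_3 = 320, center_y_3 = 76, radius_3 = 60, px1_4 = 88, py1_4 = 316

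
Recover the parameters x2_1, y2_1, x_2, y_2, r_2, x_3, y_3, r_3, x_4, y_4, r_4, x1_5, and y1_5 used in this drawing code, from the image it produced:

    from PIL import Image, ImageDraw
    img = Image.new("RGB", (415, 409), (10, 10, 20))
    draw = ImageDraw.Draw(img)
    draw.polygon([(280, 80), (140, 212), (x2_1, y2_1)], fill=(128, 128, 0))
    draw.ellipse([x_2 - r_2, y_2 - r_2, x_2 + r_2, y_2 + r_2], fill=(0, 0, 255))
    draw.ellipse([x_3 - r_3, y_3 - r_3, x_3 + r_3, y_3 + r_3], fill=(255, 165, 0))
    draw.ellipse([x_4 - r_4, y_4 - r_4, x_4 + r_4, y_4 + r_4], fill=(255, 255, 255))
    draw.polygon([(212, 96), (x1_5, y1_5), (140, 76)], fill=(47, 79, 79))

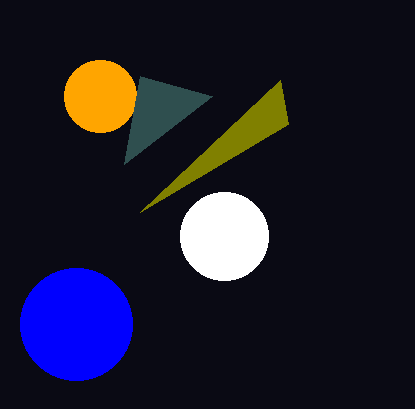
x2_1 = 288; y2_1 = 124; x_2 = 76; y_2 = 324; r_2 = 56; x_3 = 100; y_3 = 96; r_3 = 36; x_4 = 224; y_4 = 236; r_4 = 44; x1_5 = 124; y1_5 = 164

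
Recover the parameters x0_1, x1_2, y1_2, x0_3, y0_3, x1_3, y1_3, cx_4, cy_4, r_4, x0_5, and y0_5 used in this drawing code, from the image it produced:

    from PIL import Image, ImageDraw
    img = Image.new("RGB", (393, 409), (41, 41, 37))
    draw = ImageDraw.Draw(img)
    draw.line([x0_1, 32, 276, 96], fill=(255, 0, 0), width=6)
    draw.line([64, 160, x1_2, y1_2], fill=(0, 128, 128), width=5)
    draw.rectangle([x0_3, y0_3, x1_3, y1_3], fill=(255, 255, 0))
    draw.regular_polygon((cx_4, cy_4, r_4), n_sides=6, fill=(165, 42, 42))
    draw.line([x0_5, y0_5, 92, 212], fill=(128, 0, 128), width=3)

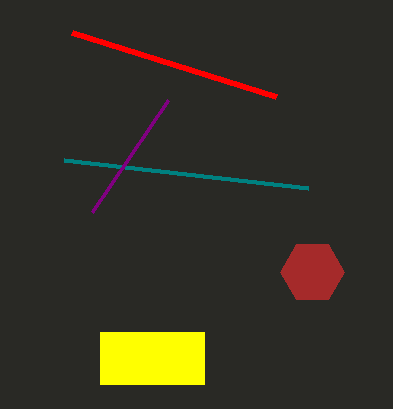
x0_1 = 72
x1_2 = 308
y1_2 = 188
x0_3 = 100
y0_3 = 332
x1_3 = 204
y1_3 = 384
cx_4 = 312
cy_4 = 272
r_4 = 32
x0_5 = 168
y0_5 = 100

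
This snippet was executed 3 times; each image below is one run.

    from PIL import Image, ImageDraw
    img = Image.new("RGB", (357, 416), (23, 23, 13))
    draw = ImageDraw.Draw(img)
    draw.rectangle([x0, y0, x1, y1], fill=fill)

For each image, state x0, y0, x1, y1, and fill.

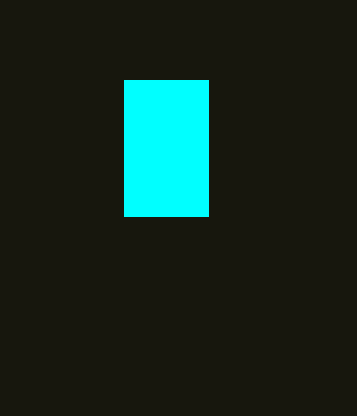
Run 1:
x0 = 124, y0 = 80, x1 = 208, y1 = 216, fill = 'cyan'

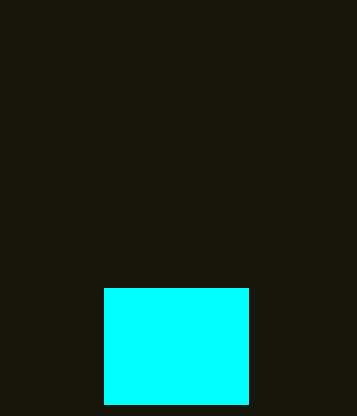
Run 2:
x0 = 104; y0 = 288; x1 = 248; y1 = 404; fill = 'cyan'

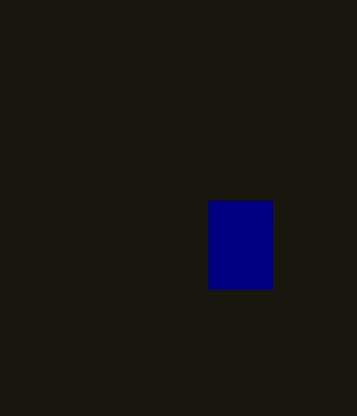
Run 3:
x0 = 208
y0 = 200
x1 = 272
y1 = 288
fill = 'navy'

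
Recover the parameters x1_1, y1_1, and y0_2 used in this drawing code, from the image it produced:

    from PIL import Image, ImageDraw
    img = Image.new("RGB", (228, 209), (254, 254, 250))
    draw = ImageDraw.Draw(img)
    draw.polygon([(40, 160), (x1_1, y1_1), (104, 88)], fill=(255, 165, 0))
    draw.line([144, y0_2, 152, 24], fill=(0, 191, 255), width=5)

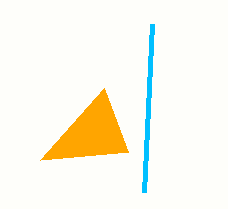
x1_1 = 128
y1_1 = 152
y0_2 = 192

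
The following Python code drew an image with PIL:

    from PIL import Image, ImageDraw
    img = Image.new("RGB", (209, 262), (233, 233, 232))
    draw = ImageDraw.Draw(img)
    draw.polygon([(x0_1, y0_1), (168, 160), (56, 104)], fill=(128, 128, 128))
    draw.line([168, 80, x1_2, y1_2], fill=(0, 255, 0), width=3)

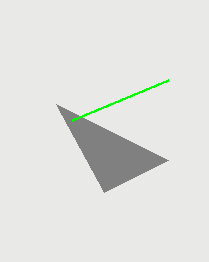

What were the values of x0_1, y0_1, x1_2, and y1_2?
x0_1 = 104; y0_1 = 192; x1_2 = 72; y1_2 = 120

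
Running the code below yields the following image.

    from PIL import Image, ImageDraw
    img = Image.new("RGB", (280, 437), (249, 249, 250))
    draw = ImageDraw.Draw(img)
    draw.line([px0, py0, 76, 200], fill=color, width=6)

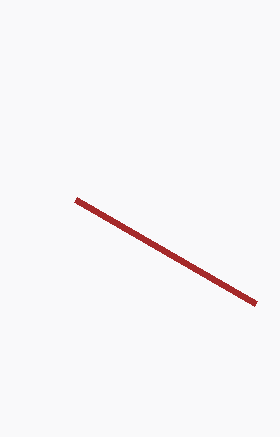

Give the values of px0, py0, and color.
px0 = 256; py0 = 304; color = 'brown'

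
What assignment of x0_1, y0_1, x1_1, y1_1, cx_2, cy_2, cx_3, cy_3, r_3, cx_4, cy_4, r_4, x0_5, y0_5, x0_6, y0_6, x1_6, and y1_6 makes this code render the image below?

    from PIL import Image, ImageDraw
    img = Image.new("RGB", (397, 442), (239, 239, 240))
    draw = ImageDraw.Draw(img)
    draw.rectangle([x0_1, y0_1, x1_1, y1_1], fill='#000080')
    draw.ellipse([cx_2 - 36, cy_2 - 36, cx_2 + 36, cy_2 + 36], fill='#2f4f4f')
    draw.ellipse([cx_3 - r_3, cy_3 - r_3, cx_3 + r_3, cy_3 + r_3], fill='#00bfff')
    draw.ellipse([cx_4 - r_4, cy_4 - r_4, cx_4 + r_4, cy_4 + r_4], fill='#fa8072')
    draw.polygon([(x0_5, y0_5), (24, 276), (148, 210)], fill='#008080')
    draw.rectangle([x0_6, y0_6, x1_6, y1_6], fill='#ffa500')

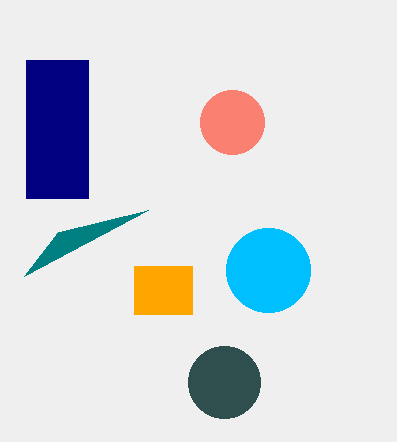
x0_1 = 26
y0_1 = 60
x1_1 = 88
y1_1 = 198
cx_2 = 224
cy_2 = 382
cx_3 = 268
cy_3 = 270
r_3 = 42
cx_4 = 232
cy_4 = 122
r_4 = 32
x0_5 = 58
y0_5 = 232
x0_6 = 134
y0_6 = 266
x1_6 = 192
y1_6 = 314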